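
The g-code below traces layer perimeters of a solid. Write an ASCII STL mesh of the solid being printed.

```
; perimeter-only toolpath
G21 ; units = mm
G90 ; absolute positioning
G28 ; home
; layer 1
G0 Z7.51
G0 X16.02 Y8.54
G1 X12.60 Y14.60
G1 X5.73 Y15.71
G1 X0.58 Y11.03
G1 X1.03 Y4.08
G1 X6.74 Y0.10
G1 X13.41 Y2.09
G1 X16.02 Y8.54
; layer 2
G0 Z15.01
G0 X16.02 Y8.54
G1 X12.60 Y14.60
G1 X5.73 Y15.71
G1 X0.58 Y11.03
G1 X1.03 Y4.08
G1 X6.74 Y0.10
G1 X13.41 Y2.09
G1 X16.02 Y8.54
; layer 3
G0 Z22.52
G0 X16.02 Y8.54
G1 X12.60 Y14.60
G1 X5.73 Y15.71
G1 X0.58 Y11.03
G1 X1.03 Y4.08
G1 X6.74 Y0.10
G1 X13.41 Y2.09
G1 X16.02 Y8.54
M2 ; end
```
solid part
  facet normal 0.0000 0.0000 -1.0000
    outer loop
      vertex 5.73 15.71 0.00
      vertex 12.60 14.60 0.00
      vertex 16.02 8.54 0.00
    endloop
  endfacet
  facet normal 0.0000 0.0000 -1.0000
    outer loop
      vertex 0.58 11.03 0.00
      vertex 5.73 15.71 0.00
      vertex 16.02 8.54 0.00
    endloop
  endfacet
  facet normal 0.0000 0.0000 -1.0000
    outer loop
      vertex 1.03 4.08 0.00
      vertex 0.58 11.03 0.00
      vertex 16.02 8.54 0.00
    endloop
  endfacet
  facet normal 0.0000 0.0000 -1.0000
    outer loop
      vertex 6.74 0.10 0.00
      vertex 1.03 4.08 0.00
      vertex 16.02 8.54 0.00
    endloop
  endfacet
  facet normal 0.0000 0.0000 -1.0000
    outer loop
      vertex 13.41 2.09 0.00
      vertex 6.74 0.10 0.00
      vertex 16.02 8.54 0.00
    endloop
  endfacet
  facet normal 0.0000 0.0000 1.0000
    outer loop
      vertex 16.02 8.54 22.52
      vertex 12.60 14.60 22.52
      vertex 5.73 15.71 22.52
    endloop
  endfacet
  facet normal 0.0000 0.0000 1.0000
    outer loop
      vertex 16.02 8.54 22.52
      vertex 5.73 15.71 22.52
      vertex 0.58 11.03 22.52
    endloop
  endfacet
  facet normal 0.0000 0.0000 1.0000
    outer loop
      vertex 16.02 8.54 22.52
      vertex 0.58 11.03 22.52
      vertex 1.03 4.08 22.52
    endloop
  endfacet
  facet normal 0.0000 0.0000 1.0000
    outer loop
      vertex 16.02 8.54 22.52
      vertex 1.03 4.08 22.52
      vertex 6.74 0.10 22.52
    endloop
  endfacet
  facet normal 0.0000 0.0000 1.0000
    outer loop
      vertex 16.02 8.54 22.52
      vertex 6.74 0.10 22.52
      vertex 13.41 2.09 22.52
    endloop
  endfacet
  facet normal 0.8709 0.4915 0.0000
    outer loop
      vertex 16.02 8.54 0.00
      vertex 12.60 14.60 0.00
      vertex 12.60 14.60 22.52
    endloop
  endfacet
  facet normal 0.8709 0.4915 0.0000
    outer loop
      vertex 16.02 8.54 0.00
      vertex 12.60 14.60 22.52
      vertex 16.02 8.54 22.52
    endloop
  endfacet
  facet normal 0.1595 0.9872 0.0000
    outer loop
      vertex 12.60 14.60 0.00
      vertex 5.73 15.71 0.00
      vertex 5.73 15.71 22.52
    endloop
  endfacet
  facet normal 0.1595 0.9872 0.0000
    outer loop
      vertex 12.60 14.60 0.00
      vertex 5.73 15.71 22.52
      vertex 12.60 14.60 22.52
    endloop
  endfacet
  facet normal -0.6725 0.7401 0.0000
    outer loop
      vertex 5.73 15.71 0.00
      vertex 0.58 11.03 0.00
      vertex 0.58 11.03 22.52
    endloop
  endfacet
  facet normal -0.6725 0.7401 0.0000
    outer loop
      vertex 5.73 15.71 0.00
      vertex 0.58 11.03 22.52
      vertex 5.73 15.71 22.52
    endloop
  endfacet
  facet normal -0.9979 -0.0646 0.0000
    outer loop
      vertex 0.58 11.03 0.00
      vertex 1.03 4.08 0.00
      vertex 1.03 4.08 22.52
    endloop
  endfacet
  facet normal -0.9979 -0.0646 0.0000
    outer loop
      vertex 0.58 11.03 0.00
      vertex 1.03 4.08 22.52
      vertex 0.58 11.03 22.52
    endloop
  endfacet
  facet normal -0.5718 -0.8204 0.0000
    outer loop
      vertex 1.03 4.08 0.00
      vertex 6.74 0.10 0.00
      vertex 6.74 0.10 22.52
    endloop
  endfacet
  facet normal -0.5718 -0.8204 0.0000
    outer loop
      vertex 1.03 4.08 0.00
      vertex 6.74 0.10 22.52
      vertex 1.03 4.08 22.52
    endloop
  endfacet
  facet normal 0.2859 -0.9583 0.0000
    outer loop
      vertex 6.74 0.10 0.00
      vertex 13.41 2.09 0.00
      vertex 13.41 2.09 22.52
    endloop
  endfacet
  facet normal 0.2859 -0.9583 0.0000
    outer loop
      vertex 6.74 0.10 0.00
      vertex 13.41 2.09 22.52
      vertex 6.74 0.10 22.52
    endloop
  endfacet
  facet normal 0.9270 -0.3751 0.0000
    outer loop
      vertex 13.41 2.09 0.00
      vertex 16.02 8.54 0.00
      vertex 16.02 8.54 22.52
    endloop
  endfacet
  facet normal 0.9270 -0.3751 0.0000
    outer loop
      vertex 13.41 2.09 0.00
      vertex 16.02 8.54 22.52
      vertex 13.41 2.09 22.52
    endloop
  endfacet
endsolid part

The G0 Z moves step by Δz≈7.51 mm. Every layer's G1 loop is the same polygon, so the solid is a straight extrusion of it from z=0 to z≈22.5. Closing with flat bottom and top caps and triangulating gives 24 facets — a regular 7-sided prism (a cylinder approximated with 7 flat sides), circumscribed radius ≈ 8.02 mm, height ≈ 22.5 mm.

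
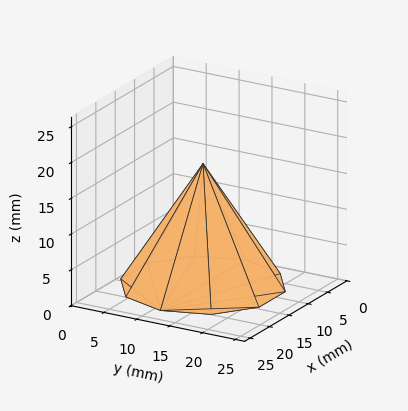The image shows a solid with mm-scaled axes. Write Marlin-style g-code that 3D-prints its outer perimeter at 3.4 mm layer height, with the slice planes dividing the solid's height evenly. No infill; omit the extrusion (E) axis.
Reading the render: the shape is a regular 10-sided pyramid, base circumscribed radius ≈ 11 mm, apex at z ≈ 17 mm (dimensions read to the nearest mm from the axis ticks). For the g-code, the solid's height is divided into equal slices at the stated Δz and each level perimeter traced with G1 moves after a G0 lift.

; perimeter-only toolpath
G21 ; units = mm
G90 ; absolute positioning
G28 ; home
; layer 1
G0 Z3.4
G0 X19.8 Y11.0
G1 X18.1 Y16.2
G1 X13.7 Y19.4
G1 X8.3 Y19.4
G1 X3.9 Y16.2
G1 X2.2 Y11.0
G1 X3.9 Y5.8
G1 X8.3 Y2.6
G1 X13.7 Y2.6
G1 X18.1 Y5.8
G1 X19.8 Y11.0
; layer 2
G0 Z6.8
G0 X17.6 Y11.0
G1 X16.3 Y14.9
G1 X13.0 Y17.3
G1 X9.0 Y17.3
G1 X5.7 Y14.9
G1 X4.4 Y11.0
G1 X5.7 Y7.1
G1 X9.0 Y4.7
G1 X13.0 Y4.7
G1 X16.3 Y7.1
G1 X17.6 Y11.0
; layer 3
G0 Z10.2
G0 X15.4 Y11.0
G1 X14.6 Y13.6
G1 X12.4 Y15.2
G1 X9.6 Y15.2
G1 X7.4 Y13.6
G1 X6.6 Y11.0
G1 X7.4 Y8.4
G1 X9.6 Y6.8
G1 X12.4 Y6.8
G1 X14.6 Y8.4
G1 X15.4 Y11.0
; layer 4
G0 Z13.6
G0 X13.2 Y11.0
G1 X12.8 Y12.3
G1 X11.7 Y13.1
G1 X10.3 Y13.1
G1 X9.2 Y12.3
G1 X8.8 Y11.0
G1 X9.2 Y9.7
G1 X10.3 Y8.9
G1 X11.7 Y8.9
G1 X12.8 Y9.7
G1 X13.2 Y11.0
M2 ; end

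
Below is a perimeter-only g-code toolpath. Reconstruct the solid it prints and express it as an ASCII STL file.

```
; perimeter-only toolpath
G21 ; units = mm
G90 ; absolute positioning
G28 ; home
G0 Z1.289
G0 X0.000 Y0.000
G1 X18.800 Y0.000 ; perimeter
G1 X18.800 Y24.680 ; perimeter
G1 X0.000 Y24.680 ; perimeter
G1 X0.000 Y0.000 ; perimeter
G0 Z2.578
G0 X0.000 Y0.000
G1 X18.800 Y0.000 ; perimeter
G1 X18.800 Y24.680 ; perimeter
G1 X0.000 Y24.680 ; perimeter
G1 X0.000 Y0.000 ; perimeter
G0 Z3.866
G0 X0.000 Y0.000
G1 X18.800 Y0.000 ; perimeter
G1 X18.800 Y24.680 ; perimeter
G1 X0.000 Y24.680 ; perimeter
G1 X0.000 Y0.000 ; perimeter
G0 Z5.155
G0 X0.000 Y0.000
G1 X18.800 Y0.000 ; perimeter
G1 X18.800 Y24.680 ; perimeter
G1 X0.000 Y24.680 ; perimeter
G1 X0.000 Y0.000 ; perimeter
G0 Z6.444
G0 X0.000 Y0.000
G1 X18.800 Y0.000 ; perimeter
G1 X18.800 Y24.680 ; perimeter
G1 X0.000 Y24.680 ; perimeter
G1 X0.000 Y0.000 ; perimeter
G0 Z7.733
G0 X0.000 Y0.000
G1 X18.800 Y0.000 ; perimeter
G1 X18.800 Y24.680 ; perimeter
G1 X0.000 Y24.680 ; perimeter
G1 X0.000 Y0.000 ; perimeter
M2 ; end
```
solid part
  facet normal 0.0000 0.0000 -1.0000
    outer loop
      vertex 18.800 24.680 0.000
      vertex 18.800 0.000 0.000
      vertex 0.000 0.000 0.000
    endloop
  endfacet
  facet normal 0.0000 0.0000 -1.0000
    outer loop
      vertex 0.000 24.680 0.000
      vertex 18.800 24.680 0.000
      vertex 0.000 0.000 0.000
    endloop
  endfacet
  facet normal 0.0000 0.0000 1.0000
    outer loop
      vertex 0.000 0.000 7.733
      vertex 18.800 0.000 7.733
      vertex 18.800 24.680 7.733
    endloop
  endfacet
  facet normal 0.0000 0.0000 1.0000
    outer loop
      vertex 0.000 0.000 7.733
      vertex 18.800 24.680 7.733
      vertex 0.000 24.680 7.733
    endloop
  endfacet
  facet normal 0.0000 -1.0000 0.0000
    outer loop
      vertex 0.000 0.000 0.000
      vertex 18.800 0.000 0.000
      vertex 18.800 0.000 7.733
    endloop
  endfacet
  facet normal 0.0000 -1.0000 0.0000
    outer loop
      vertex 0.000 0.000 0.000
      vertex 18.800 0.000 7.733
      vertex 0.000 0.000 7.733
    endloop
  endfacet
  facet normal 0.0000 1.0000 0.0000
    outer loop
      vertex 18.800 24.680 7.733
      vertex 18.800 24.680 0.000
      vertex 0.000 24.680 0.000
    endloop
  endfacet
  facet normal 0.0000 1.0000 0.0000
    outer loop
      vertex 0.000 24.680 7.733
      vertex 18.800 24.680 7.733
      vertex 0.000 24.680 0.000
    endloop
  endfacet
  facet normal -1.0000 0.0000 0.0000
    outer loop
      vertex 0.000 24.680 7.733
      vertex 0.000 24.680 0.000
      vertex 0.000 0.000 0.000
    endloop
  endfacet
  facet normal -1.0000 0.0000 0.0000
    outer loop
      vertex 0.000 0.000 7.733
      vertex 0.000 24.680 7.733
      vertex 0.000 0.000 0.000
    endloop
  endfacet
  facet normal 1.0000 0.0000 0.0000
    outer loop
      vertex 18.800 0.000 0.000
      vertex 18.800 24.680 0.000
      vertex 18.800 24.680 7.733
    endloop
  endfacet
  facet normal 1.0000 0.0000 0.0000
    outer loop
      vertex 18.800 0.000 0.000
      vertex 18.800 24.680 7.733
      vertex 18.800 0.000 7.733
    endloop
  endfacet
endsolid part

The G0 Z moves step by Δz≈1.289 mm. Every layer's G1 loop is the same polygon, so the solid is a straight extrusion of it from z=0 to z≈7.73. Closing with flat bottom and top caps and triangulating gives 12 facets — a rectangular box, roughly 18.8 × 24.7 mm footprint and 7.73 mm tall.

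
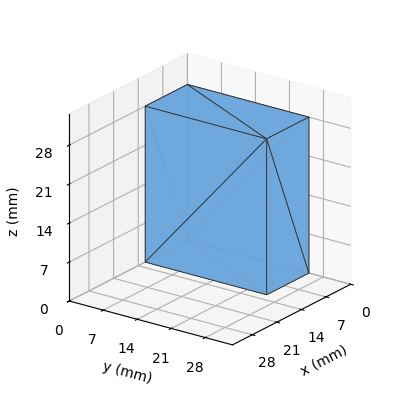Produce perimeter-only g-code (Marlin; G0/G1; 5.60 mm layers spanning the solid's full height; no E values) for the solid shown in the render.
Reading the render: the shape is a rectangular box, roughly 12 × 25 mm footprint and 28 mm tall (dimensions read to the nearest mm from the axis ticks). For the g-code, the solid's height is divided into equal slices at the stated Δz and each level perimeter traced with G1 moves after a G0 lift.

; perimeter-only toolpath
G21 ; units = mm
G90 ; absolute positioning
G28 ; home
; layer 1
G0 Z5.60
G0 X0.00 Y0.00
G1 X12.00 Y0.00
G1 X12.00 Y25.00
G1 X0.00 Y25.00
G1 X0.00 Y0.00
; layer 2
G0 Z11.20
G0 X0.00 Y0.00
G1 X12.00 Y0.00
G1 X12.00 Y25.00
G1 X0.00 Y25.00
G1 X0.00 Y0.00
; layer 3
G0 Z16.80
G0 X0.00 Y0.00
G1 X12.00 Y0.00
G1 X12.00 Y25.00
G1 X0.00 Y25.00
G1 X0.00 Y0.00
; layer 4
G0 Z22.40
G0 X0.00 Y0.00
G1 X12.00 Y0.00
G1 X12.00 Y25.00
G1 X0.00 Y25.00
G1 X0.00 Y0.00
; layer 5
G0 Z28.00
G0 X0.00 Y0.00
G1 X12.00 Y0.00
G1 X12.00 Y25.00
G1 X0.00 Y25.00
G1 X0.00 Y0.00
M2 ; end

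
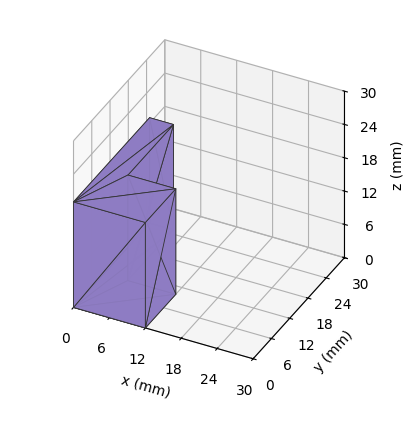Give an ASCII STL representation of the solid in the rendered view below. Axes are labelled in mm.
Reading the render: the shape is an L-shaped prism: outer 12 × 25 mm, arm thicknesses ≈ 10 mm (horizontal) and 4 mm (vertical), extruded 19 mm in z (dimensions read to the nearest mm from the axis ticks). For the STL, each face is triangulated and given an outward normal.

solid part
  facet normal 0.0000 0.0000 -1.0000
    outer loop
      vertex 12.000 10.000 0.000
      vertex 12.000 0.000 0.000
      vertex 0.000 0.000 0.000
    endloop
  endfacet
  facet normal 0.0000 0.0000 -1.0000
    outer loop
      vertex 4.000 10.000 0.000
      vertex 12.000 10.000 0.000
      vertex 0.000 0.000 0.000
    endloop
  endfacet
  facet normal 0.0000 0.0000 -1.0000
    outer loop
      vertex 4.000 25.000 0.000
      vertex 4.000 10.000 0.000
      vertex 0.000 0.000 0.000
    endloop
  endfacet
  facet normal 0.0000 0.0000 -1.0000
    outer loop
      vertex 0.000 25.000 0.000
      vertex 4.000 25.000 0.000
      vertex 0.000 0.000 0.000
    endloop
  endfacet
  facet normal 0.0000 0.0000 1.0000
    outer loop
      vertex 0.000 0.000 19.000
      vertex 12.000 0.000 19.000
      vertex 12.000 10.000 19.000
    endloop
  endfacet
  facet normal 0.0000 0.0000 1.0000
    outer loop
      vertex 0.000 0.000 19.000
      vertex 12.000 10.000 19.000
      vertex 4.000 10.000 19.000
    endloop
  endfacet
  facet normal 0.0000 0.0000 1.0000
    outer loop
      vertex 0.000 0.000 19.000
      vertex 4.000 10.000 19.000
      vertex 4.000 25.000 19.000
    endloop
  endfacet
  facet normal 0.0000 0.0000 1.0000
    outer loop
      vertex 0.000 0.000 19.000
      vertex 4.000 25.000 19.000
      vertex 0.000 25.000 19.000
    endloop
  endfacet
  facet normal 0.0000 -1.0000 0.0000
    outer loop
      vertex 0.000 0.000 0.000
      vertex 12.000 0.000 0.000
      vertex 12.000 0.000 19.000
    endloop
  endfacet
  facet normal 0.0000 -1.0000 0.0000
    outer loop
      vertex 0.000 0.000 0.000
      vertex 12.000 0.000 19.000
      vertex 0.000 0.000 19.000
    endloop
  endfacet
  facet normal 1.0000 0.0000 0.0000
    outer loop
      vertex 12.000 0.000 0.000
      vertex 12.000 10.000 0.000
      vertex 12.000 10.000 19.000
    endloop
  endfacet
  facet normal 1.0000 0.0000 0.0000
    outer loop
      vertex 12.000 0.000 0.000
      vertex 12.000 10.000 19.000
      vertex 12.000 0.000 19.000
    endloop
  endfacet
  facet normal 0.0000 1.0000 0.0000
    outer loop
      vertex 12.000 10.000 0.000
      vertex 4.000 10.000 0.000
      vertex 4.000 10.000 19.000
    endloop
  endfacet
  facet normal 0.0000 1.0000 0.0000
    outer loop
      vertex 12.000 10.000 0.000
      vertex 4.000 10.000 19.000
      vertex 12.000 10.000 19.000
    endloop
  endfacet
  facet normal 1.0000 0.0000 0.0000
    outer loop
      vertex 4.000 10.000 0.000
      vertex 4.000 25.000 0.000
      vertex 4.000 25.000 19.000
    endloop
  endfacet
  facet normal 1.0000 0.0000 0.0000
    outer loop
      vertex 4.000 10.000 0.000
      vertex 4.000 25.000 19.000
      vertex 4.000 10.000 19.000
    endloop
  endfacet
  facet normal 0.0000 1.0000 0.0000
    outer loop
      vertex 4.000 25.000 0.000
      vertex 0.000 25.000 0.000
      vertex 0.000 25.000 19.000
    endloop
  endfacet
  facet normal 0.0000 1.0000 0.0000
    outer loop
      vertex 4.000 25.000 0.000
      vertex 0.000 25.000 19.000
      vertex 4.000 25.000 19.000
    endloop
  endfacet
  facet normal -1.0000 0.0000 0.0000
    outer loop
      vertex 0.000 25.000 0.000
      vertex 0.000 0.000 0.000
      vertex 0.000 0.000 19.000
    endloop
  endfacet
  facet normal -1.0000 0.0000 0.0000
    outer loop
      vertex 0.000 25.000 0.000
      vertex 0.000 0.000 19.000
      vertex 0.000 25.000 19.000
    endloop
  endfacet
endsolid part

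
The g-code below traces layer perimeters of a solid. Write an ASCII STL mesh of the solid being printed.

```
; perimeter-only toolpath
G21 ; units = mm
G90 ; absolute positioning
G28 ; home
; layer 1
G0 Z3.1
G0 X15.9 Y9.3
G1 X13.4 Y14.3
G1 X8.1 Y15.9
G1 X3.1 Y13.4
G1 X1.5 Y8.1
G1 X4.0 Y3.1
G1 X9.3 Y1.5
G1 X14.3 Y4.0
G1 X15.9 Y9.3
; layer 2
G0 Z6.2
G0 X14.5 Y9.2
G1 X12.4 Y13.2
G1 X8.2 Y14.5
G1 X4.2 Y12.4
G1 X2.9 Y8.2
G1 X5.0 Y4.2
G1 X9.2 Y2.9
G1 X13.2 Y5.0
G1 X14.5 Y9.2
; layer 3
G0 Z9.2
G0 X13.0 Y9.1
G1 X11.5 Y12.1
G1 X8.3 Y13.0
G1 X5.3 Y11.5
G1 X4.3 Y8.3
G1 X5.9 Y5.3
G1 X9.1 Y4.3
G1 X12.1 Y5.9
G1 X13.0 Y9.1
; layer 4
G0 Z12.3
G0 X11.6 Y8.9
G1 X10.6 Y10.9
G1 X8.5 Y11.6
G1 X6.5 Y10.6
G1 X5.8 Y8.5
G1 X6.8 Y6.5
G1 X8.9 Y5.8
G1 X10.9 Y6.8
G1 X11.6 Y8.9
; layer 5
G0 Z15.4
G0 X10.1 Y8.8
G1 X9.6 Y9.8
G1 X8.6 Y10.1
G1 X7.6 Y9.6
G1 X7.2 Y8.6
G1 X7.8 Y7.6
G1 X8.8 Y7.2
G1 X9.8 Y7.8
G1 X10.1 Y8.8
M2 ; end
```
solid part
  facet normal 0.0000 0.0000 -1.0000
    outer loop
      vertex 8.0 17.4 0.0
      vertex 14.3 15.4 0.0
      vertex 17.4 9.4 0.0
    endloop
  endfacet
  facet normal 0.0000 0.0000 -1.0000
    outer loop
      vertex 2.0 14.3 0.0
      vertex 8.0 17.4 0.0
      vertex 17.4 9.4 0.0
    endloop
  endfacet
  facet normal 0.0000 0.0000 -1.0000
    outer loop
      vertex 0.0 8.0 0.0
      vertex 2.0 14.3 0.0
      vertex 17.4 9.4 0.0
    endloop
  endfacet
  facet normal 0.0000 0.0000 -1.0000
    outer loop
      vertex 3.1 2.0 0.0
      vertex 0.0 8.0 0.0
      vertex 17.4 9.4 0.0
    endloop
  endfacet
  facet normal 0.0000 0.0000 -1.0000
    outer loop
      vertex 9.4 0.0 0.0
      vertex 3.1 2.0 0.0
      vertex 17.4 9.4 0.0
    endloop
  endfacet
  facet normal 0.0000 0.0000 -1.0000
    outer loop
      vertex 15.4 3.1 0.0
      vertex 9.4 0.0 0.0
      vertex 17.4 9.4 0.0
    endloop
  endfacet
  facet normal 0.8146 0.4209 0.3990
    outer loop
      vertex 17.4 9.4 0.0
      vertex 14.3 15.4 0.0
      vertex 8.7 8.7 18.5
    endloop
  endfacet
  facet normal 0.2773 0.8734 0.4003
    outer loop
      vertex 14.3 15.4 0.0
      vertex 8.0 17.4 0.0
      vertex 8.7 8.7 18.5
    endloop
  endfacet
  facet normal -0.4209 0.8146 0.3990
    outer loop
      vertex 8.0 17.4 0.0
      vertex 2.0 14.3 0.0
      vertex 8.7 8.7 18.5
    endloop
  endfacet
  facet normal -0.8734 0.2773 0.4003
    outer loop
      vertex 2.0 14.3 0.0
      vertex 0.0 8.0 0.0
      vertex 8.7 8.7 18.5
    endloop
  endfacet
  facet normal -0.8146 -0.4209 0.3990
    outer loop
      vertex 0.0 8.0 0.0
      vertex 3.1 2.0 0.0
      vertex 8.7 8.7 18.5
    endloop
  endfacet
  facet normal -0.2773 -0.8734 0.4003
    outer loop
      vertex 3.1 2.0 0.0
      vertex 9.4 0.0 0.0
      vertex 8.7 8.7 18.5
    endloop
  endfacet
  facet normal 0.4209 -0.8146 0.3990
    outer loop
      vertex 9.4 0.0 0.0
      vertex 15.4 3.1 0.0
      vertex 8.7 8.7 18.5
    endloop
  endfacet
  facet normal 0.8734 -0.2773 0.4003
    outer loop
      vertex 15.4 3.1 0.0
      vertex 17.4 9.4 0.0
      vertex 8.7 8.7 18.5
    endloop
  endfacet
endsolid part

The G0 Z moves step by Δz≈3.1 mm. The G1 loops shrink linearly with z, so the solid tapers from its base footprint up to z≈18.5. Closing with a flat bottom cap and the tapered top and triangulating gives 14 facets — a regular 8-sided pyramid, base circumscribed radius ≈ 8.7 mm, apex at z ≈ 18.5 mm.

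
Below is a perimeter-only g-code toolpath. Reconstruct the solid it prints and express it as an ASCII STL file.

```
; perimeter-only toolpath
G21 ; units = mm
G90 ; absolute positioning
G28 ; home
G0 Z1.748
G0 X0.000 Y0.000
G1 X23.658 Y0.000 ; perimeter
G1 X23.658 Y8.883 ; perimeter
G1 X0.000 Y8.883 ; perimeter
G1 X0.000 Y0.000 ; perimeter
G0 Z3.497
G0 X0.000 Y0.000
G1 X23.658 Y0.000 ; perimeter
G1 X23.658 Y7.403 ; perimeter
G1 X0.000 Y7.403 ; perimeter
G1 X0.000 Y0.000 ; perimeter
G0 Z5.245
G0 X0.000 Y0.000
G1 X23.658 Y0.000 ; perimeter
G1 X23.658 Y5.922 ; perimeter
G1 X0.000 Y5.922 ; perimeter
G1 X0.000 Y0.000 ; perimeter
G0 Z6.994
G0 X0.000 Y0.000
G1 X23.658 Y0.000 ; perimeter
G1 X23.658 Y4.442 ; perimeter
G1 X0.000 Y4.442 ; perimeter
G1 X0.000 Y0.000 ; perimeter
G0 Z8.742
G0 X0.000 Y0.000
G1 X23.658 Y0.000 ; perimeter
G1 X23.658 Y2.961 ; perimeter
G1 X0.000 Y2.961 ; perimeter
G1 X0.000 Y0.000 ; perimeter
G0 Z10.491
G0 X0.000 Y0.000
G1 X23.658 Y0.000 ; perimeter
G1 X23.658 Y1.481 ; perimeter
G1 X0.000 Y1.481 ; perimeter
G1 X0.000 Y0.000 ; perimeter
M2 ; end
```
solid part
  facet normal 0.0000 0.0000 -1.0000
    outer loop
      vertex 23.658 10.364 0.000
      vertex 23.658 0.000 0.000
      vertex 0.000 0.000 0.000
    endloop
  endfacet
  facet normal 0.0000 0.0000 -1.0000
    outer loop
      vertex 0.000 10.364 0.000
      vertex 23.658 10.364 0.000
      vertex 0.000 0.000 0.000
    endloop
  endfacet
  facet normal 0.0000 -1.0000 0.0000
    outer loop
      vertex 0.000 0.000 0.000
      vertex 23.658 0.000 0.000
      vertex 23.658 0.000 12.239
    endloop
  endfacet
  facet normal 0.0000 -1.0000 0.0000
    outer loop
      vertex 0.000 0.000 0.000
      vertex 23.658 0.000 12.239
      vertex 0.000 0.000 12.239
    endloop
  endfacet
  facet normal 0.0000 0.7631 0.6462
    outer loop
      vertex 0.000 0.000 12.239
      vertex 23.658 0.000 12.239
      vertex 23.658 10.364 0.000
    endloop
  endfacet
  facet normal 0.0000 0.7631 0.6462
    outer loop
      vertex 0.000 0.000 12.239
      vertex 23.658 10.364 0.000
      vertex 0.000 10.364 0.000
    endloop
  endfacet
  facet normal -1.0000 0.0000 0.0000
    outer loop
      vertex 0.000 0.000 12.239
      vertex 0.000 10.364 0.000
      vertex 0.000 0.000 0.000
    endloop
  endfacet
  facet normal 1.0000 0.0000 0.0000
    outer loop
      vertex 23.658 0.000 0.000
      vertex 23.658 10.364 0.000
      vertex 23.658 0.000 12.239
    endloop
  endfacet
endsolid part

The G0 Z moves step by Δz≈1.748 mm. The G1 loops shrink linearly with z, so the solid tapers from its base footprint up to z≈12.2. Closing with a flat bottom cap and the tapered top and triangulating gives 8 facets — a wedge (ramp): 23.7 × 10.4 mm base, rising to 12.2 mm along the y=0 edge and sloping linearly to z=0 at y=10.4.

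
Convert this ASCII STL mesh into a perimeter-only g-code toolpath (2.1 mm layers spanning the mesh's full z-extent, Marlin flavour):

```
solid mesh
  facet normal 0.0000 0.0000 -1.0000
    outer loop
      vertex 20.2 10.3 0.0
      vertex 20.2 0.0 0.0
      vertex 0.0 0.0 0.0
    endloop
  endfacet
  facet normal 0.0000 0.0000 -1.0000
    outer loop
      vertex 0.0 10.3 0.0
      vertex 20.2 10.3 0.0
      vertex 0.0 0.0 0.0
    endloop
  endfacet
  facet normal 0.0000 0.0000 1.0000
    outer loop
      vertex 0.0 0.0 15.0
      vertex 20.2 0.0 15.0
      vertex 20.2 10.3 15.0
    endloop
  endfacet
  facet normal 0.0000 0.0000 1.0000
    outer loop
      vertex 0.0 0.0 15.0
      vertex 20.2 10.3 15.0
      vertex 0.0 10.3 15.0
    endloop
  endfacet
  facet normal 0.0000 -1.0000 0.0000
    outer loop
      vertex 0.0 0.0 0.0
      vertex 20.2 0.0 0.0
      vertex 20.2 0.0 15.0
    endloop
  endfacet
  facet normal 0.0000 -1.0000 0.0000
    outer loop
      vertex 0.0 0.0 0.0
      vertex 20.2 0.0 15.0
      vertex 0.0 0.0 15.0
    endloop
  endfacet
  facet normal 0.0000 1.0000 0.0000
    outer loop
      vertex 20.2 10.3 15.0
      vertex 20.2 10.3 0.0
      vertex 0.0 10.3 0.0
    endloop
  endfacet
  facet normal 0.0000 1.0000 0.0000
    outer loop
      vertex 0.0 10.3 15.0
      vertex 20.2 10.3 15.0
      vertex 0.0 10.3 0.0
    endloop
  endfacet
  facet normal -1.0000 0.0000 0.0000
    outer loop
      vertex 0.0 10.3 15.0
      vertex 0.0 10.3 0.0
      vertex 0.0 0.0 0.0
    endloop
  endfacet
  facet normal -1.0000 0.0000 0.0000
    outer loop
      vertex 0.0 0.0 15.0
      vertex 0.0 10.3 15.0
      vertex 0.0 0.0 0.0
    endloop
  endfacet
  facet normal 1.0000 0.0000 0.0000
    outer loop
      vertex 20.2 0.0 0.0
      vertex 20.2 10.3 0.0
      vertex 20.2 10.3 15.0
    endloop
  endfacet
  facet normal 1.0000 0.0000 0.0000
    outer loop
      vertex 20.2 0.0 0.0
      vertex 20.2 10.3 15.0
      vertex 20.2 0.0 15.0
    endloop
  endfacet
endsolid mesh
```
; perimeter-only toolpath
G21 ; units = mm
G90 ; absolute positioning
G28 ; home
; layer 1
G0 Z2.1
G0 X0.0 Y0.0
G1 X20.2 Y0.0
G1 X20.2 Y10.3
G1 X0.0 Y10.3
G1 X0.0 Y0.0
; layer 2
G0 Z4.3
G0 X0.0 Y0.0
G1 X20.2 Y0.0
G1 X20.2 Y10.3
G1 X0.0 Y10.3
G1 X0.0 Y0.0
; layer 3
G0 Z6.4
G0 X0.0 Y0.0
G1 X20.2 Y0.0
G1 X20.2 Y10.3
G1 X0.0 Y10.3
G1 X0.0 Y0.0
; layer 4
G0 Z8.6
G0 X0.0 Y0.0
G1 X20.2 Y0.0
G1 X20.2 Y10.3
G1 X0.0 Y10.3
G1 X0.0 Y0.0
; layer 5
G0 Z10.7
G0 X0.0 Y0.0
G1 X20.2 Y0.0
G1 X20.2 Y10.3
G1 X0.0 Y10.3
G1 X0.0 Y0.0
; layer 6
G0 Z12.9
G0 X0.0 Y0.0
G1 X20.2 Y0.0
G1 X20.2 Y10.3
G1 X0.0 Y10.3
G1 X0.0 Y0.0
; layer 7
G0 Z15.0
G0 X0.0 Y0.0
G1 X20.2 Y0.0
G1 X20.2 Y10.3
G1 X0.0 Y10.3
G1 X0.0 Y0.0
M2 ; end

The solid is a rectangular box, roughly 20.2 × 10.3 mm footprint and 15 mm tall. Slicing at Δz = 2.1 mm — 7 equal slices spanning the solid's height, so layer i sits at z = i·h/7 — gives 7 non-empty perimeters. Each is a 4-segment closed polygon; G0 lifts to the layer z and rapids to the start vertex, then G1 traces the edges.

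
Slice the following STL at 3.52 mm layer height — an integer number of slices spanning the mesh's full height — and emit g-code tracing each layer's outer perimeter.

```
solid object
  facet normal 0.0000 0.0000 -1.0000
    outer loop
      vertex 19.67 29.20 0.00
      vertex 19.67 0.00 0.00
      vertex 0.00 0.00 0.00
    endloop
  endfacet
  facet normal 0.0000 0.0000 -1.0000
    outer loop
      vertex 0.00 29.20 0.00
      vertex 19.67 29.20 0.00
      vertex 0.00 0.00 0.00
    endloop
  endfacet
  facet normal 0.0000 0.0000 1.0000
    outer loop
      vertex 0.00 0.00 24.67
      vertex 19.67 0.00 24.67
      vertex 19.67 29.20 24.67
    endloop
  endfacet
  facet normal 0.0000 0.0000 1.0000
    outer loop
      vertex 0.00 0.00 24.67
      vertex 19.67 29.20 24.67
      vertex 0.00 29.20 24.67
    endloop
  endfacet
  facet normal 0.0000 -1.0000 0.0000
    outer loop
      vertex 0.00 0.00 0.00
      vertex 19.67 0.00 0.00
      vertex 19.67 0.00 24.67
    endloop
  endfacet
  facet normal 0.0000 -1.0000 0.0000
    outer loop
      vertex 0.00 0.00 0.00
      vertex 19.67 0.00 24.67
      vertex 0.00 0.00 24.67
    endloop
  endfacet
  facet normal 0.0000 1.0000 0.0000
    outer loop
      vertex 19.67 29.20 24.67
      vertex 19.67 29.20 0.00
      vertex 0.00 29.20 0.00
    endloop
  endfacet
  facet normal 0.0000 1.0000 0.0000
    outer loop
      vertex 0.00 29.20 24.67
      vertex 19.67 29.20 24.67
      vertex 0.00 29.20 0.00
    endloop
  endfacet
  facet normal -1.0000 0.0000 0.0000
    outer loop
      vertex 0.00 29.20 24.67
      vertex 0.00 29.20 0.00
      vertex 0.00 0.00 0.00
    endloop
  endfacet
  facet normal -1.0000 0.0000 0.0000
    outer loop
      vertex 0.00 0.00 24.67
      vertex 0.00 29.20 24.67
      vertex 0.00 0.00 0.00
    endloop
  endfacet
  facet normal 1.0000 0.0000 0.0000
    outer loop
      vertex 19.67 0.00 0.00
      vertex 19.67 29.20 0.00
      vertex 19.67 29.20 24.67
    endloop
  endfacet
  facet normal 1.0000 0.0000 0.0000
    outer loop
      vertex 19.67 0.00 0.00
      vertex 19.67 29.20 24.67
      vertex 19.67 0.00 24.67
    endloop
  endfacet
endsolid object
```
; perimeter-only toolpath
G21 ; units = mm
G90 ; absolute positioning
G28 ; home
; layer 1
G0 Z3.52
G0 X0.00 Y0.00
G1 X19.67 Y0.00
G1 X19.67 Y29.20
G1 X0.00 Y29.20
G1 X0.00 Y0.00
; layer 2
G0 Z7.05
G0 X0.00 Y0.00
G1 X19.67 Y0.00
G1 X19.67 Y29.20
G1 X0.00 Y29.20
G1 X0.00 Y0.00
; layer 3
G0 Z10.57
G0 X0.00 Y0.00
G1 X19.67 Y0.00
G1 X19.67 Y29.20
G1 X0.00 Y29.20
G1 X0.00 Y0.00
; layer 4
G0 Z14.10
G0 X0.00 Y0.00
G1 X19.67 Y0.00
G1 X19.67 Y29.20
G1 X0.00 Y29.20
G1 X0.00 Y0.00
; layer 5
G0 Z17.62
G0 X0.00 Y0.00
G1 X19.67 Y0.00
G1 X19.67 Y29.20
G1 X0.00 Y29.20
G1 X0.00 Y0.00
; layer 6
G0 Z21.15
G0 X0.00 Y0.00
G1 X19.67 Y0.00
G1 X19.67 Y29.20
G1 X0.00 Y29.20
G1 X0.00 Y0.00
; layer 7
G0 Z24.67
G0 X0.00 Y0.00
G1 X19.67 Y0.00
G1 X19.67 Y29.20
G1 X0.00 Y29.20
G1 X0.00 Y0.00
M2 ; end

The solid is a rectangular box, roughly 19.7 × 29.2 mm footprint and 24.7 mm tall. Slicing at Δz = 3.52 mm — 7 equal slices spanning the solid's height, so layer i sits at z = i·h/7 — gives 7 non-empty perimeters. Each is a 4-segment closed polygon; G0 lifts to the layer z and rapids to the start vertex, then G1 traces the edges.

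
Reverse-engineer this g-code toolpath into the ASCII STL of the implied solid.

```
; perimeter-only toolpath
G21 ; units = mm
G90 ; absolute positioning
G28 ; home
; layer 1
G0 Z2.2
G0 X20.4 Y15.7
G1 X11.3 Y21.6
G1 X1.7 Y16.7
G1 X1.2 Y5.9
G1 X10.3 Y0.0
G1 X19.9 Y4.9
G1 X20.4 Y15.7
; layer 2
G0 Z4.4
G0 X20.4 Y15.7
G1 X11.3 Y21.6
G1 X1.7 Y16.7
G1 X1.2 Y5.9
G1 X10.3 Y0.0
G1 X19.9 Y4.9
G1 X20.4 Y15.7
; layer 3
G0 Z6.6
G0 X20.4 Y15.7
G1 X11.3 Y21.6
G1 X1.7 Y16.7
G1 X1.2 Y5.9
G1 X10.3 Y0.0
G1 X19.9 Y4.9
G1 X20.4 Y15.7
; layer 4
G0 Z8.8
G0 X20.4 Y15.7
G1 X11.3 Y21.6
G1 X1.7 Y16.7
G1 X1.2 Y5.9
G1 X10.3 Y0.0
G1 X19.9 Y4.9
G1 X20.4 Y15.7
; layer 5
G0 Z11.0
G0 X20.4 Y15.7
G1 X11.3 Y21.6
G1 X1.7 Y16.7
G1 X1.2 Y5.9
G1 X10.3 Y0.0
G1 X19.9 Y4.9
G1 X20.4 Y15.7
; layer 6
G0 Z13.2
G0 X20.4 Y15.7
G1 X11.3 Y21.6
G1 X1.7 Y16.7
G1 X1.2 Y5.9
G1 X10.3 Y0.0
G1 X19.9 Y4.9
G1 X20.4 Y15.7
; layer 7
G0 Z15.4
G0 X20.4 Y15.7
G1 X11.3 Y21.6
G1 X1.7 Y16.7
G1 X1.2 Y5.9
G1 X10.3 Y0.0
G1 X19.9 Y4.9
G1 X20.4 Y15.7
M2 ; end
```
solid part
  facet normal 0.0000 0.0000 -1.0000
    outer loop
      vertex 1.7 16.7 0.0
      vertex 11.3 21.6 0.0
      vertex 20.4 15.7 0.0
    endloop
  endfacet
  facet normal 0.0000 0.0000 -1.0000
    outer loop
      vertex 1.2 5.9 0.0
      vertex 1.7 16.7 0.0
      vertex 20.4 15.7 0.0
    endloop
  endfacet
  facet normal 0.0000 0.0000 -1.0000
    outer loop
      vertex 10.3 0.0 0.0
      vertex 1.2 5.9 0.0
      vertex 20.4 15.7 0.0
    endloop
  endfacet
  facet normal 0.0000 0.0000 -1.0000
    outer loop
      vertex 19.9 4.9 0.0
      vertex 10.3 0.0 0.0
      vertex 20.4 15.7 0.0
    endloop
  endfacet
  facet normal 0.0000 0.0000 1.0000
    outer loop
      vertex 20.4 15.7 15.4
      vertex 11.3 21.6 15.4
      vertex 1.7 16.7 15.4
    endloop
  endfacet
  facet normal 0.0000 0.0000 1.0000
    outer loop
      vertex 20.4 15.7 15.4
      vertex 1.7 16.7 15.4
      vertex 1.2 5.9 15.4
    endloop
  endfacet
  facet normal 0.0000 0.0000 1.0000
    outer loop
      vertex 20.4 15.7 15.4
      vertex 1.2 5.9 15.4
      vertex 10.3 0.0 15.4
    endloop
  endfacet
  facet normal 0.0000 0.0000 1.0000
    outer loop
      vertex 20.4 15.7 15.4
      vertex 10.3 0.0 15.4
      vertex 19.9 4.9 15.4
    endloop
  endfacet
  facet normal 0.5440 0.8391 0.0000
    outer loop
      vertex 20.4 15.7 0.0
      vertex 11.3 21.6 0.0
      vertex 11.3 21.6 15.4
    endloop
  endfacet
  facet normal 0.5440 0.8391 0.0000
    outer loop
      vertex 20.4 15.7 0.0
      vertex 11.3 21.6 15.4
      vertex 20.4 15.7 15.4
    endloop
  endfacet
  facet normal -0.4546 0.8907 0.0000
    outer loop
      vertex 11.3 21.6 0.0
      vertex 1.7 16.7 0.0
      vertex 1.7 16.7 15.4
    endloop
  endfacet
  facet normal -0.4546 0.8907 0.0000
    outer loop
      vertex 11.3 21.6 0.0
      vertex 1.7 16.7 15.4
      vertex 11.3 21.6 15.4
    endloop
  endfacet
  facet normal -0.9989 0.0462 0.0000
    outer loop
      vertex 1.7 16.7 0.0
      vertex 1.2 5.9 0.0
      vertex 1.2 5.9 15.4
    endloop
  endfacet
  facet normal -0.9989 0.0462 0.0000
    outer loop
      vertex 1.7 16.7 0.0
      vertex 1.2 5.9 15.4
      vertex 1.7 16.7 15.4
    endloop
  endfacet
  facet normal -0.5440 -0.8391 0.0000
    outer loop
      vertex 1.2 5.9 0.0
      vertex 10.3 0.0 0.0
      vertex 10.3 0.0 15.4
    endloop
  endfacet
  facet normal -0.5440 -0.8391 0.0000
    outer loop
      vertex 1.2 5.9 0.0
      vertex 10.3 0.0 15.4
      vertex 1.2 5.9 15.4
    endloop
  endfacet
  facet normal 0.4546 -0.8907 0.0000
    outer loop
      vertex 10.3 0.0 0.0
      vertex 19.9 4.9 0.0
      vertex 19.9 4.9 15.4
    endloop
  endfacet
  facet normal 0.4546 -0.8907 0.0000
    outer loop
      vertex 10.3 0.0 0.0
      vertex 19.9 4.9 15.4
      vertex 10.3 0.0 15.4
    endloop
  endfacet
  facet normal 0.9989 -0.0462 0.0000
    outer loop
      vertex 19.9 4.9 0.0
      vertex 20.4 15.7 0.0
      vertex 20.4 15.7 15.4
    endloop
  endfacet
  facet normal 0.9989 -0.0462 0.0000
    outer loop
      vertex 19.9 4.9 0.0
      vertex 20.4 15.7 15.4
      vertex 19.9 4.9 15.4
    endloop
  endfacet
endsolid part

The G0 Z moves step by Δz≈2.2 mm. Every layer's G1 loop is the same polygon, so the solid is a straight extrusion of it from z=0 to z≈15.4. Closing with flat bottom and top caps and triangulating gives 20 facets — a regular 6-sided prism (a cylinder approximated with 6 flat sides), circumscribed radius ≈ 10.8 mm, height ≈ 15.4 mm.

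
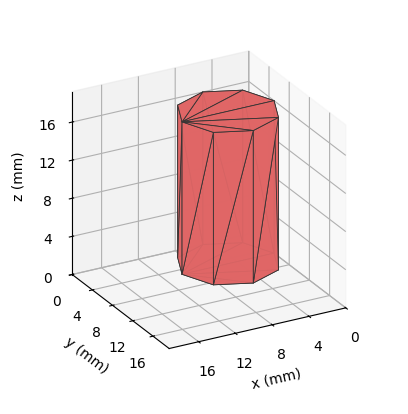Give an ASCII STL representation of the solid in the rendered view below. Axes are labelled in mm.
Reading the render: the shape is a regular 8-sided prism (a cylinder approximated with 8 flat sides), circumscribed radius ≈ 5 mm, height ≈ 16 mm (dimensions read to the nearest mm from the axis ticks). For the STL, each face is triangulated and given an outward normal.

solid part
  facet normal 0.0000 0.0000 -1.0000
    outer loop
      vertex 5.000 10.000 0.000
      vertex 8.536 8.536 0.000
      vertex 10.000 5.000 0.000
    endloop
  endfacet
  facet normal 0.0000 0.0000 -1.0000
    outer loop
      vertex 1.464 8.536 0.000
      vertex 5.000 10.000 0.000
      vertex 10.000 5.000 0.000
    endloop
  endfacet
  facet normal 0.0000 0.0000 -1.0000
    outer loop
      vertex 0.000 5.000 0.000
      vertex 1.464 8.536 0.000
      vertex 10.000 5.000 0.000
    endloop
  endfacet
  facet normal 0.0000 0.0000 -1.0000
    outer loop
      vertex 1.464 1.464 0.000
      vertex 0.000 5.000 0.000
      vertex 10.000 5.000 0.000
    endloop
  endfacet
  facet normal 0.0000 0.0000 -1.0000
    outer loop
      vertex 5.000 0.000 0.000
      vertex 1.464 1.464 0.000
      vertex 10.000 5.000 0.000
    endloop
  endfacet
  facet normal 0.0000 0.0000 -1.0000
    outer loop
      vertex 8.536 1.464 0.000
      vertex 5.000 0.000 0.000
      vertex 10.000 5.000 0.000
    endloop
  endfacet
  facet normal 0.0000 0.0000 1.0000
    outer loop
      vertex 10.000 5.000 16.000
      vertex 8.536 8.536 16.000
      vertex 5.000 10.000 16.000
    endloop
  endfacet
  facet normal 0.0000 0.0000 1.0000
    outer loop
      vertex 10.000 5.000 16.000
      vertex 5.000 10.000 16.000
      vertex 1.464 8.536 16.000
    endloop
  endfacet
  facet normal 0.0000 0.0000 1.0000
    outer loop
      vertex 10.000 5.000 16.000
      vertex 1.464 8.536 16.000
      vertex 0.000 5.000 16.000
    endloop
  endfacet
  facet normal 0.0000 0.0000 1.0000
    outer loop
      vertex 10.000 5.000 16.000
      vertex 0.000 5.000 16.000
      vertex 1.464 1.464 16.000
    endloop
  endfacet
  facet normal 0.0000 0.0000 1.0000
    outer loop
      vertex 10.000 5.000 16.000
      vertex 1.464 1.464 16.000
      vertex 5.000 0.000 16.000
    endloop
  endfacet
  facet normal 0.0000 0.0000 1.0000
    outer loop
      vertex 10.000 5.000 16.000
      vertex 5.000 0.000 16.000
      vertex 8.536 1.464 16.000
    endloop
  endfacet
  facet normal 0.9239 0.3825 0.0000
    outer loop
      vertex 10.000 5.000 0.000
      vertex 8.536 8.536 0.000
      vertex 8.536 8.536 16.000
    endloop
  endfacet
  facet normal 0.9239 0.3825 0.0000
    outer loop
      vertex 10.000 5.000 0.000
      vertex 8.536 8.536 16.000
      vertex 10.000 5.000 16.000
    endloop
  endfacet
  facet normal 0.3825 0.9239 0.0000
    outer loop
      vertex 8.536 8.536 0.000
      vertex 5.000 10.000 0.000
      vertex 5.000 10.000 16.000
    endloop
  endfacet
  facet normal 0.3825 0.9239 0.0000
    outer loop
      vertex 8.536 8.536 0.000
      vertex 5.000 10.000 16.000
      vertex 8.536 8.536 16.000
    endloop
  endfacet
  facet normal -0.3825 0.9239 0.0000
    outer loop
      vertex 5.000 10.000 0.000
      vertex 1.464 8.536 0.000
      vertex 1.464 8.536 16.000
    endloop
  endfacet
  facet normal -0.3825 0.9239 0.0000
    outer loop
      vertex 5.000 10.000 0.000
      vertex 1.464 8.536 16.000
      vertex 5.000 10.000 16.000
    endloop
  endfacet
  facet normal -0.9239 0.3825 0.0000
    outer loop
      vertex 1.464 8.536 0.000
      vertex 0.000 5.000 0.000
      vertex 0.000 5.000 16.000
    endloop
  endfacet
  facet normal -0.9239 0.3825 0.0000
    outer loop
      vertex 1.464 8.536 0.000
      vertex 0.000 5.000 16.000
      vertex 1.464 8.536 16.000
    endloop
  endfacet
  facet normal -0.9239 -0.3825 0.0000
    outer loop
      vertex 0.000 5.000 0.000
      vertex 1.464 1.464 0.000
      vertex 1.464 1.464 16.000
    endloop
  endfacet
  facet normal -0.9239 -0.3825 0.0000
    outer loop
      vertex 0.000 5.000 0.000
      vertex 1.464 1.464 16.000
      vertex 0.000 5.000 16.000
    endloop
  endfacet
  facet normal -0.3825 -0.9239 0.0000
    outer loop
      vertex 1.464 1.464 0.000
      vertex 5.000 0.000 0.000
      vertex 5.000 0.000 16.000
    endloop
  endfacet
  facet normal -0.3825 -0.9239 0.0000
    outer loop
      vertex 1.464 1.464 0.000
      vertex 5.000 0.000 16.000
      vertex 1.464 1.464 16.000
    endloop
  endfacet
  facet normal 0.3825 -0.9239 0.0000
    outer loop
      vertex 5.000 0.000 0.000
      vertex 8.536 1.464 0.000
      vertex 8.536 1.464 16.000
    endloop
  endfacet
  facet normal 0.3825 -0.9239 0.0000
    outer loop
      vertex 5.000 0.000 0.000
      vertex 8.536 1.464 16.000
      vertex 5.000 0.000 16.000
    endloop
  endfacet
  facet normal 0.9239 -0.3825 0.0000
    outer loop
      vertex 8.536 1.464 0.000
      vertex 10.000 5.000 0.000
      vertex 10.000 5.000 16.000
    endloop
  endfacet
  facet normal 0.9239 -0.3825 0.0000
    outer loop
      vertex 8.536 1.464 0.000
      vertex 10.000 5.000 16.000
      vertex 8.536 1.464 16.000
    endloop
  endfacet
endsolid part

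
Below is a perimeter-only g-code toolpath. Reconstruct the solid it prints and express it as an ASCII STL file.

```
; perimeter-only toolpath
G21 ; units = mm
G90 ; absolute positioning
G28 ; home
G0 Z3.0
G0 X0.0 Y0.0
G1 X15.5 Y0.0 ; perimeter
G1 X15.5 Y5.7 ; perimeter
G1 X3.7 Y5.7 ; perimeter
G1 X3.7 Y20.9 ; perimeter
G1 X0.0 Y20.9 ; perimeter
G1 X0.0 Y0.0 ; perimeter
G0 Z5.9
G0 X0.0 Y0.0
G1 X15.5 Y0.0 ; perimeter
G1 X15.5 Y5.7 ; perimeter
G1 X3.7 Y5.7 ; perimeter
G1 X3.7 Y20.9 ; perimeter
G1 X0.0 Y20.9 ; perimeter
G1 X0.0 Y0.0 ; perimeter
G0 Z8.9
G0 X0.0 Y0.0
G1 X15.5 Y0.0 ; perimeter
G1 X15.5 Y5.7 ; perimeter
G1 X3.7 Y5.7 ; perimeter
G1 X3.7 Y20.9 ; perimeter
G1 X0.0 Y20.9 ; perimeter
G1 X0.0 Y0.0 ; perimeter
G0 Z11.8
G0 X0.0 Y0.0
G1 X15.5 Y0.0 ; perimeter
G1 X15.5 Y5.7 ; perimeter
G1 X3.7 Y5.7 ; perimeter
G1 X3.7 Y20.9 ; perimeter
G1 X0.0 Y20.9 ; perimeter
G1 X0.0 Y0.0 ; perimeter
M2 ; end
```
solid part
  facet normal 0.0000 0.0000 -1.0000
    outer loop
      vertex 15.5 5.7 0.0
      vertex 15.5 0.0 0.0
      vertex 0.0 0.0 0.0
    endloop
  endfacet
  facet normal 0.0000 0.0000 -1.0000
    outer loop
      vertex 3.7 5.7 0.0
      vertex 15.5 5.7 0.0
      vertex 0.0 0.0 0.0
    endloop
  endfacet
  facet normal 0.0000 0.0000 -1.0000
    outer loop
      vertex 3.7 20.9 0.0
      vertex 3.7 5.7 0.0
      vertex 0.0 0.0 0.0
    endloop
  endfacet
  facet normal 0.0000 0.0000 -1.0000
    outer loop
      vertex 0.0 20.9 0.0
      vertex 3.7 20.9 0.0
      vertex 0.0 0.0 0.0
    endloop
  endfacet
  facet normal 0.0000 0.0000 1.0000
    outer loop
      vertex 0.0 0.0 11.8
      vertex 15.5 0.0 11.8
      vertex 15.5 5.7 11.8
    endloop
  endfacet
  facet normal 0.0000 0.0000 1.0000
    outer loop
      vertex 0.0 0.0 11.8
      vertex 15.5 5.7 11.8
      vertex 3.7 5.7 11.8
    endloop
  endfacet
  facet normal 0.0000 0.0000 1.0000
    outer loop
      vertex 0.0 0.0 11.8
      vertex 3.7 5.7 11.8
      vertex 3.7 20.9 11.8
    endloop
  endfacet
  facet normal 0.0000 0.0000 1.0000
    outer loop
      vertex 0.0 0.0 11.8
      vertex 3.7 20.9 11.8
      vertex 0.0 20.9 11.8
    endloop
  endfacet
  facet normal 0.0000 -1.0000 0.0000
    outer loop
      vertex 0.0 0.0 0.0
      vertex 15.5 0.0 0.0
      vertex 15.5 0.0 11.8
    endloop
  endfacet
  facet normal 0.0000 -1.0000 0.0000
    outer loop
      vertex 0.0 0.0 0.0
      vertex 15.5 0.0 11.8
      vertex 0.0 0.0 11.8
    endloop
  endfacet
  facet normal 1.0000 0.0000 0.0000
    outer loop
      vertex 15.5 0.0 0.0
      vertex 15.5 5.7 0.0
      vertex 15.5 5.7 11.8
    endloop
  endfacet
  facet normal 1.0000 0.0000 0.0000
    outer loop
      vertex 15.5 0.0 0.0
      vertex 15.5 5.7 11.8
      vertex 15.5 0.0 11.8
    endloop
  endfacet
  facet normal 0.0000 1.0000 0.0000
    outer loop
      vertex 15.5 5.7 0.0
      vertex 3.7 5.7 0.0
      vertex 3.7 5.7 11.8
    endloop
  endfacet
  facet normal 0.0000 1.0000 0.0000
    outer loop
      vertex 15.5 5.7 0.0
      vertex 3.7 5.7 11.8
      vertex 15.5 5.7 11.8
    endloop
  endfacet
  facet normal 1.0000 0.0000 0.0000
    outer loop
      vertex 3.7 5.7 0.0
      vertex 3.7 20.9 0.0
      vertex 3.7 20.9 11.8
    endloop
  endfacet
  facet normal 1.0000 0.0000 0.0000
    outer loop
      vertex 3.7 5.7 0.0
      vertex 3.7 20.9 11.8
      vertex 3.7 5.7 11.8
    endloop
  endfacet
  facet normal 0.0000 1.0000 0.0000
    outer loop
      vertex 3.7 20.9 0.0
      vertex 0.0 20.9 0.0
      vertex 0.0 20.9 11.8
    endloop
  endfacet
  facet normal 0.0000 1.0000 0.0000
    outer loop
      vertex 3.7 20.9 0.0
      vertex 0.0 20.9 11.8
      vertex 3.7 20.9 11.8
    endloop
  endfacet
  facet normal -1.0000 0.0000 0.0000
    outer loop
      vertex 0.0 20.9 0.0
      vertex 0.0 0.0 0.0
      vertex 0.0 0.0 11.8
    endloop
  endfacet
  facet normal -1.0000 0.0000 0.0000
    outer loop
      vertex 0.0 20.9 0.0
      vertex 0.0 0.0 11.8
      vertex 0.0 20.9 11.8
    endloop
  endfacet
endsolid part

The G0 Z moves step by Δz≈3.0 mm. Every layer's G1 loop is the same polygon, so the solid is a straight extrusion of it from z=0 to z≈11.8. Closing with flat bottom and top caps and triangulating gives 20 facets — an L-shaped prism: outer 15.5 × 20.9 mm, arm thicknesses ≈ 5.7 mm (horizontal) and 3.7 mm (vertical), extruded 11.8 mm in z.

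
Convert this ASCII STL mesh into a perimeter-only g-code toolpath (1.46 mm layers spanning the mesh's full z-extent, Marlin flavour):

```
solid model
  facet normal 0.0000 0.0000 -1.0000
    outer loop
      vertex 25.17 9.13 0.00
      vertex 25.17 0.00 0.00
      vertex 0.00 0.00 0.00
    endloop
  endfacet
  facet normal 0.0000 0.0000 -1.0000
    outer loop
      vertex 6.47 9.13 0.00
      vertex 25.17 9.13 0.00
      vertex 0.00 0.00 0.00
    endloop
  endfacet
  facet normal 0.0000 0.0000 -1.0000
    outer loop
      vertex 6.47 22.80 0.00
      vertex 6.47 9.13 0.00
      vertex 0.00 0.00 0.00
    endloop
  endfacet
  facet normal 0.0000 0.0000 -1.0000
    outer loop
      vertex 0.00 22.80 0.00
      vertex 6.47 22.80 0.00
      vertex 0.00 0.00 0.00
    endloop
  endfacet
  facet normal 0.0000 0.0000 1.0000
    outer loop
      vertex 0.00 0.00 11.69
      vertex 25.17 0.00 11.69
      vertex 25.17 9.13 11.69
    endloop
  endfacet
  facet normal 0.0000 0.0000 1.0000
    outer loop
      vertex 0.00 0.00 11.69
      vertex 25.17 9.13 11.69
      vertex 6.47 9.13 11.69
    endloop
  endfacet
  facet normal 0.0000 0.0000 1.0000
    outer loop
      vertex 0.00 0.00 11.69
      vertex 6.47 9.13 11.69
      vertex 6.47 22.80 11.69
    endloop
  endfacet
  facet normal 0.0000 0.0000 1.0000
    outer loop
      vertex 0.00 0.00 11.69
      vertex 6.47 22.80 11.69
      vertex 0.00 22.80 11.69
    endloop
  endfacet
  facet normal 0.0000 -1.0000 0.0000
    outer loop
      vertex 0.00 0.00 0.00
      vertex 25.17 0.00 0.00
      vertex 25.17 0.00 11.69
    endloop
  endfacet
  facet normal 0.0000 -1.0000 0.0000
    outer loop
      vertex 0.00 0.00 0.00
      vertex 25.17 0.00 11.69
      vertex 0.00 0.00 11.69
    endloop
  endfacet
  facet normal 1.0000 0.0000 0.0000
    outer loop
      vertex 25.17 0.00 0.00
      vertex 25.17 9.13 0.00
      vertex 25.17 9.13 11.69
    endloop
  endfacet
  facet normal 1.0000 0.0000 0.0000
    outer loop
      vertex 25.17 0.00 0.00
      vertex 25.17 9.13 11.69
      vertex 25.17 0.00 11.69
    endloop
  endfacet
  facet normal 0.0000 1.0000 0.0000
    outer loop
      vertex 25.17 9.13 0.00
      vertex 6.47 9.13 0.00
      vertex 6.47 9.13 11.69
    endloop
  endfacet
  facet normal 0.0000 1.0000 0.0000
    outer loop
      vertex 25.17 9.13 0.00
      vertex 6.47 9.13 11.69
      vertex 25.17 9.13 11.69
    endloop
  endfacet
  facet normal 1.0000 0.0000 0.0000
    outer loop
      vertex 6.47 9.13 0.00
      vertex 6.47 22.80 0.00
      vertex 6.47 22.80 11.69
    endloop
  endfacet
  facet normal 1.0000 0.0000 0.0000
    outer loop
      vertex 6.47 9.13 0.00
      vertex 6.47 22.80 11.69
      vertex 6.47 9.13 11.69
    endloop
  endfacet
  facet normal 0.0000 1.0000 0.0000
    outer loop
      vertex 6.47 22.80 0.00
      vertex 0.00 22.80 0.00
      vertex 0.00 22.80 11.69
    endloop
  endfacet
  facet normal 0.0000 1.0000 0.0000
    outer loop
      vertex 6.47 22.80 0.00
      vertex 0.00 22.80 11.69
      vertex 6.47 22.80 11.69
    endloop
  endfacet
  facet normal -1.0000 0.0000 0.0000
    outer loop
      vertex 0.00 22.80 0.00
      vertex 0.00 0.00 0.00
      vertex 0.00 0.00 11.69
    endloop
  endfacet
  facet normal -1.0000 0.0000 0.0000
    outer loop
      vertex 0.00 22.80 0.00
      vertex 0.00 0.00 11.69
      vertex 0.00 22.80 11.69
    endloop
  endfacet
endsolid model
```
; perimeter-only toolpath
G21 ; units = mm
G90 ; absolute positioning
G28 ; home
; layer 1
G0 Z1.46
G0 X0.00 Y0.00
G1 X25.17 Y0.00
G1 X25.17 Y9.13
G1 X6.47 Y9.13
G1 X6.47 Y22.80
G1 X0.00 Y22.80
G1 X0.00 Y0.00
; layer 2
G0 Z2.92
G0 X0.00 Y0.00
G1 X25.17 Y0.00
G1 X25.17 Y9.13
G1 X6.47 Y9.13
G1 X6.47 Y22.80
G1 X0.00 Y22.80
G1 X0.00 Y0.00
; layer 3
G0 Z4.38
G0 X0.00 Y0.00
G1 X25.17 Y0.00
G1 X25.17 Y9.13
G1 X6.47 Y9.13
G1 X6.47 Y22.80
G1 X0.00 Y22.80
G1 X0.00 Y0.00
; layer 4
G0 Z5.84
G0 X0.00 Y0.00
G1 X25.17 Y0.00
G1 X25.17 Y9.13
G1 X6.47 Y9.13
G1 X6.47 Y22.80
G1 X0.00 Y22.80
G1 X0.00 Y0.00
; layer 5
G0 Z7.31
G0 X0.00 Y0.00
G1 X25.17 Y0.00
G1 X25.17 Y9.13
G1 X6.47 Y9.13
G1 X6.47 Y22.80
G1 X0.00 Y22.80
G1 X0.00 Y0.00
; layer 6
G0 Z8.77
G0 X0.00 Y0.00
G1 X25.17 Y0.00
G1 X25.17 Y9.13
G1 X6.47 Y9.13
G1 X6.47 Y22.80
G1 X0.00 Y22.80
G1 X0.00 Y0.00
; layer 7
G0 Z10.23
G0 X0.00 Y0.00
G1 X25.17 Y0.00
G1 X25.17 Y9.13
G1 X6.47 Y9.13
G1 X6.47 Y22.80
G1 X0.00 Y22.80
G1 X0.00 Y0.00
; layer 8
G0 Z11.69
G0 X0.00 Y0.00
G1 X25.17 Y0.00
G1 X25.17 Y9.13
G1 X6.47 Y9.13
G1 X6.47 Y22.80
G1 X0.00 Y22.80
G1 X0.00 Y0.00
M2 ; end

The solid is an L-shaped prism: outer 25.2 × 22.8 mm, arm thicknesses ≈ 9.13 mm (horizontal) and 6.47 mm (vertical), extruded 11.7 mm in z. Slicing at Δz = 1.46 mm — 8 equal slices spanning the solid's height, so layer i sits at z = i·h/8 — gives 8 non-empty perimeters. Each is a 6-segment closed polygon; G0 lifts to the layer z and rapids to the start vertex, then G1 traces the edges.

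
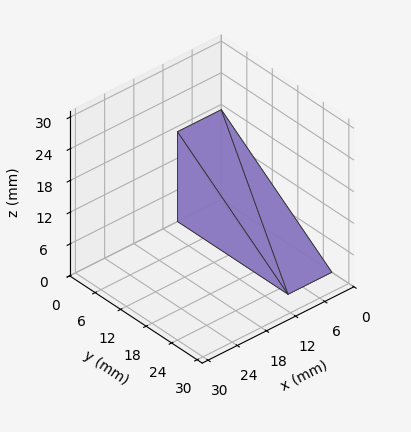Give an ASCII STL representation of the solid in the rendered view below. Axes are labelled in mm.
Reading the render: the shape is a wedge (ramp): 9 × 26 mm base, rising to 17 mm along the y=0 edge and sloping linearly to z=0 at y=26 (dimensions read to the nearest mm from the axis ticks). For the STL, each face is triangulated and given an outward normal.

solid part
  facet normal 0.0000 0.0000 -1.0000
    outer loop
      vertex 9.0 26.0 0.0
      vertex 9.0 0.0 0.0
      vertex 0.0 0.0 0.0
    endloop
  endfacet
  facet normal 0.0000 0.0000 -1.0000
    outer loop
      vertex 0.0 26.0 0.0
      vertex 9.0 26.0 0.0
      vertex 0.0 0.0 0.0
    endloop
  endfacet
  facet normal 0.0000 -1.0000 0.0000
    outer loop
      vertex 0.0 0.0 0.0
      vertex 9.0 0.0 0.0
      vertex 9.0 0.0 17.0
    endloop
  endfacet
  facet normal 0.0000 -1.0000 0.0000
    outer loop
      vertex 0.0 0.0 0.0
      vertex 9.0 0.0 17.0
      vertex 0.0 0.0 17.0
    endloop
  endfacet
  facet normal 0.0000 0.5472 0.8370
    outer loop
      vertex 0.0 0.0 17.0
      vertex 9.0 0.0 17.0
      vertex 9.0 26.0 0.0
    endloop
  endfacet
  facet normal 0.0000 0.5472 0.8370
    outer loop
      vertex 0.0 0.0 17.0
      vertex 9.0 26.0 0.0
      vertex 0.0 26.0 0.0
    endloop
  endfacet
  facet normal -1.0000 0.0000 0.0000
    outer loop
      vertex 0.0 0.0 17.0
      vertex 0.0 26.0 0.0
      vertex 0.0 0.0 0.0
    endloop
  endfacet
  facet normal 1.0000 0.0000 0.0000
    outer loop
      vertex 9.0 0.0 0.0
      vertex 9.0 26.0 0.0
      vertex 9.0 0.0 17.0
    endloop
  endfacet
endsolid part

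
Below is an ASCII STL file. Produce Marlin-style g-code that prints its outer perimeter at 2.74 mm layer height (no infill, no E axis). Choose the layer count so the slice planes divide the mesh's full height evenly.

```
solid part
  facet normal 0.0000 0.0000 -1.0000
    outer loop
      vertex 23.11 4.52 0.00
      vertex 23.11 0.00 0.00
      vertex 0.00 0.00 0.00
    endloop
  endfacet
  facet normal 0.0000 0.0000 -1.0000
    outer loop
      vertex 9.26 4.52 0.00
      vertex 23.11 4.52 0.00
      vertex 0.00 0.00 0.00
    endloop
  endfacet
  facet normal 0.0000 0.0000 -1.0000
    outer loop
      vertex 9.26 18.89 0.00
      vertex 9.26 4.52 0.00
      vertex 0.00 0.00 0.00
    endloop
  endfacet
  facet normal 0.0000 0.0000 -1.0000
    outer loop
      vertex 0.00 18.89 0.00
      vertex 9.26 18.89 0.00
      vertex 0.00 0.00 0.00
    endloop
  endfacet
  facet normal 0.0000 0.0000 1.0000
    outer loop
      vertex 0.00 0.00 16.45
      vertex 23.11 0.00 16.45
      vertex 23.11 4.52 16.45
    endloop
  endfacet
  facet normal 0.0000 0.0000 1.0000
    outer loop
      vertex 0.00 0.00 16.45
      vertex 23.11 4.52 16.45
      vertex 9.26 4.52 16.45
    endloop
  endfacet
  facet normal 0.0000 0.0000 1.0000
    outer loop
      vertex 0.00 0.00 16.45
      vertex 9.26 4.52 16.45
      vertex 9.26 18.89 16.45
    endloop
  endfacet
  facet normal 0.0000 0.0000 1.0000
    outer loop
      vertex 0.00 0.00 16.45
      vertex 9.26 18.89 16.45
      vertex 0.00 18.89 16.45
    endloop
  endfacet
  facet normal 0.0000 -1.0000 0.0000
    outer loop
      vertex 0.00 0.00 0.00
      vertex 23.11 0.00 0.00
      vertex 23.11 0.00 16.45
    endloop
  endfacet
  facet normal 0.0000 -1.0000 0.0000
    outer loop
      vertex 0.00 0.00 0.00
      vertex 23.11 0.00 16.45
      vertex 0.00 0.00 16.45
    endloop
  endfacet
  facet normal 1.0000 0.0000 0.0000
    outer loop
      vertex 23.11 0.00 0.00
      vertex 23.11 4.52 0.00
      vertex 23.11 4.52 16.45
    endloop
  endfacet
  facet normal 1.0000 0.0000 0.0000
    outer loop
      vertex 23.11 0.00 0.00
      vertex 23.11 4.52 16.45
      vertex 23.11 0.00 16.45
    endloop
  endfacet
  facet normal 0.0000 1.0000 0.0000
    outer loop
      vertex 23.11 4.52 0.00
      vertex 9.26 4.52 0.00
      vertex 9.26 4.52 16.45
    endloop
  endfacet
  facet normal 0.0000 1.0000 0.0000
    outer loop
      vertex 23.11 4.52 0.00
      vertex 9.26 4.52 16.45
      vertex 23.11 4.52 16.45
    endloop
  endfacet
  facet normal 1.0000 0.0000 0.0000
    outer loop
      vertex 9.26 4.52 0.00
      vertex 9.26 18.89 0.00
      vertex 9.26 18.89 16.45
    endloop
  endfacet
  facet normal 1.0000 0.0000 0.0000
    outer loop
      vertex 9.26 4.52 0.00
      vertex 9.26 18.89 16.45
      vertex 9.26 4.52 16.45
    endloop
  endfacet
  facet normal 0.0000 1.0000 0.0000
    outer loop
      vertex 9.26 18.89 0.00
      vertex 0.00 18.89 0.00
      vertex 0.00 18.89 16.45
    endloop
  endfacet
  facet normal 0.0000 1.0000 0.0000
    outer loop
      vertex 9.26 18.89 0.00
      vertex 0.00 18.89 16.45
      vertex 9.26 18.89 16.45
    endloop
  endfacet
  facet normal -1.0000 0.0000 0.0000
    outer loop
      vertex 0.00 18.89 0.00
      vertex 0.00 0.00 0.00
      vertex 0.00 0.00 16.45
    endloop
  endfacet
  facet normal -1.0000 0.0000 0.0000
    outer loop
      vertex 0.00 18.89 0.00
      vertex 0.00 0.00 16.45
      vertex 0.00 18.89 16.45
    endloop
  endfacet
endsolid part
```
; perimeter-only toolpath
G21 ; units = mm
G90 ; absolute positioning
G28 ; home
; layer 1
G0 Z2.74
G0 X0.00 Y0.00
G1 X23.11 Y0.00
G1 X23.11 Y4.52
G1 X9.26 Y4.52
G1 X9.26 Y18.89
G1 X0.00 Y18.89
G1 X0.00 Y0.00
; layer 2
G0 Z5.48
G0 X0.00 Y0.00
G1 X23.11 Y0.00
G1 X23.11 Y4.52
G1 X9.26 Y4.52
G1 X9.26 Y18.89
G1 X0.00 Y18.89
G1 X0.00 Y0.00
; layer 3
G0 Z8.22
G0 X0.00 Y0.00
G1 X23.11 Y0.00
G1 X23.11 Y4.52
G1 X9.26 Y4.52
G1 X9.26 Y18.89
G1 X0.00 Y18.89
G1 X0.00 Y0.00
; layer 4
G0 Z10.97
G0 X0.00 Y0.00
G1 X23.11 Y0.00
G1 X23.11 Y4.52
G1 X9.26 Y4.52
G1 X9.26 Y18.89
G1 X0.00 Y18.89
G1 X0.00 Y0.00
; layer 5
G0 Z13.71
G0 X0.00 Y0.00
G1 X23.11 Y0.00
G1 X23.11 Y4.52
G1 X9.26 Y4.52
G1 X9.26 Y18.89
G1 X0.00 Y18.89
G1 X0.00 Y0.00
; layer 6
G0 Z16.45
G0 X0.00 Y0.00
G1 X23.11 Y0.00
G1 X23.11 Y4.52
G1 X9.26 Y4.52
G1 X9.26 Y18.89
G1 X0.00 Y18.89
G1 X0.00 Y0.00
M2 ; end

The solid is an L-shaped prism: outer 23.1 × 18.9 mm, arm thicknesses ≈ 4.52 mm (horizontal) and 9.26 mm (vertical), extruded 16.4 mm in z. Slicing at Δz = 2.74 mm — 6 equal slices spanning the solid's height, so layer i sits at z = i·h/6 — gives 6 non-empty perimeters. Each is a 6-segment closed polygon; G0 lifts to the layer z and rapids to the start vertex, then G1 traces the edges.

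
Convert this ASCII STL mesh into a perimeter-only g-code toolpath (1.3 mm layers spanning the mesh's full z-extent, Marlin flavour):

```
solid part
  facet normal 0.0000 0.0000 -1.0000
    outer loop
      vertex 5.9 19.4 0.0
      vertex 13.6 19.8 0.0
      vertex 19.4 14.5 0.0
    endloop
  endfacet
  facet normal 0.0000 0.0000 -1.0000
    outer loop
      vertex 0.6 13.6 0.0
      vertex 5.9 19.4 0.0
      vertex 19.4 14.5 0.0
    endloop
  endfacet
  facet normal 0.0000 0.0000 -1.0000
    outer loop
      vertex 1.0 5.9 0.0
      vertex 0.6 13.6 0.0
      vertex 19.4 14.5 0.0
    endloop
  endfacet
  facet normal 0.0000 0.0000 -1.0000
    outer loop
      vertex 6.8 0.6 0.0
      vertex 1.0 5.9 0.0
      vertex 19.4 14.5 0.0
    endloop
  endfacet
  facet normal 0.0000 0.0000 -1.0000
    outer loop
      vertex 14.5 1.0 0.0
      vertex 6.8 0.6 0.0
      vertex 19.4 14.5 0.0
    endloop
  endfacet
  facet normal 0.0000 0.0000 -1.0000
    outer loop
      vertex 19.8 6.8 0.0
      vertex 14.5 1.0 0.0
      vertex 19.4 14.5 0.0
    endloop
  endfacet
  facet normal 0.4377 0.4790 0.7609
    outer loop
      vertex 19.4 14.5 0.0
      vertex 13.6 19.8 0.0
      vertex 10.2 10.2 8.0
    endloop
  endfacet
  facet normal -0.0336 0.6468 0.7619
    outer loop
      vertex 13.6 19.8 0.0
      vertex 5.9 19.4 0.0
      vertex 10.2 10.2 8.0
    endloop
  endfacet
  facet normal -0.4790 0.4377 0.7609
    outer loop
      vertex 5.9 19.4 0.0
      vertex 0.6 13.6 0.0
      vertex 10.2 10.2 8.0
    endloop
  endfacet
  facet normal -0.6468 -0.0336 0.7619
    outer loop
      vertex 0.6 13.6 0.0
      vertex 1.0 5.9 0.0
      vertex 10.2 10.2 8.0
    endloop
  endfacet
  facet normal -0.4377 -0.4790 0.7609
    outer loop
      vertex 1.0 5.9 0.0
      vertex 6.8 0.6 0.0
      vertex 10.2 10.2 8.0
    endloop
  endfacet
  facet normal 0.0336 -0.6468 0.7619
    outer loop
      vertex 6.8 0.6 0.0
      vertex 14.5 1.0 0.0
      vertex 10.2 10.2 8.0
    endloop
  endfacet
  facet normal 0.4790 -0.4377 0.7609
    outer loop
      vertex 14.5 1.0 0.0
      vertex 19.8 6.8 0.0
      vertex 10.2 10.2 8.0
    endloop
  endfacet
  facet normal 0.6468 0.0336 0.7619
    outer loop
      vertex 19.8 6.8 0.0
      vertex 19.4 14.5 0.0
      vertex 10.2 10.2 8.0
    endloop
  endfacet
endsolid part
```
; perimeter-only toolpath
G21 ; units = mm
G90 ; absolute positioning
G28 ; home
; layer 1
G0 Z1.3
G0 X17.9 Y13.8
G1 X13.0 Y18.2
G1 X6.6 Y17.9
G1 X2.2 Y13.0
G1 X2.5 Y6.6
G1 X7.4 Y2.2
G1 X13.8 Y2.5
G1 X18.2 Y7.4
G1 X17.9 Y13.8
; layer 2
G0 Z2.7
G0 X16.3 Y13.1
G1 X12.5 Y16.6
G1 X7.3 Y16.3
G1 X3.8 Y12.5
G1 X4.1 Y7.3
G1 X7.9 Y3.8
G1 X13.1 Y4.1
G1 X16.6 Y7.9
G1 X16.3 Y13.1
; layer 3
G0 Z4.0
G0 X14.8 Y12.3
G1 X11.9 Y15.0
G1 X8.1 Y14.8
G1 X5.4 Y11.9
G1 X5.6 Y8.1
G1 X8.5 Y5.4
G1 X12.3 Y5.6
G1 X15.0 Y8.5
G1 X14.8 Y12.3
; layer 4
G0 Z5.3
G0 X13.3 Y11.6
G1 X11.3 Y13.4
G1 X8.8 Y13.3
G1 X7.0 Y11.3
G1 X7.1 Y8.8
G1 X9.1 Y7.0
G1 X11.6 Y7.1
G1 X13.4 Y9.1
G1 X13.3 Y11.6
; layer 5
G0 Z6.7
G0 X11.7 Y10.9
G1 X10.8 Y11.8
G1 X9.5 Y11.7
G1 X8.6 Y10.8
G1 X8.7 Y9.5
G1 X9.6 Y8.6
G1 X10.9 Y8.7
G1 X11.8 Y9.6
G1 X11.7 Y10.9
M2 ; end

The solid is a regular 8-sided pyramid, base circumscribed radius ≈ 10.2 mm, apex at z ≈ 8 mm. Slicing at Δz = 1.3 mm — 6 equal slices spanning the solid's height, so layer i sits at z = i·h/6 — gives 5 non-empty perimeters. Each is a 8-segment closed polygon; G0 lifts to the layer z and rapids to the start vertex, then G1 traces the edges. The cross-section shrinks linearly with z (the slice at the apex is degenerate and omitted).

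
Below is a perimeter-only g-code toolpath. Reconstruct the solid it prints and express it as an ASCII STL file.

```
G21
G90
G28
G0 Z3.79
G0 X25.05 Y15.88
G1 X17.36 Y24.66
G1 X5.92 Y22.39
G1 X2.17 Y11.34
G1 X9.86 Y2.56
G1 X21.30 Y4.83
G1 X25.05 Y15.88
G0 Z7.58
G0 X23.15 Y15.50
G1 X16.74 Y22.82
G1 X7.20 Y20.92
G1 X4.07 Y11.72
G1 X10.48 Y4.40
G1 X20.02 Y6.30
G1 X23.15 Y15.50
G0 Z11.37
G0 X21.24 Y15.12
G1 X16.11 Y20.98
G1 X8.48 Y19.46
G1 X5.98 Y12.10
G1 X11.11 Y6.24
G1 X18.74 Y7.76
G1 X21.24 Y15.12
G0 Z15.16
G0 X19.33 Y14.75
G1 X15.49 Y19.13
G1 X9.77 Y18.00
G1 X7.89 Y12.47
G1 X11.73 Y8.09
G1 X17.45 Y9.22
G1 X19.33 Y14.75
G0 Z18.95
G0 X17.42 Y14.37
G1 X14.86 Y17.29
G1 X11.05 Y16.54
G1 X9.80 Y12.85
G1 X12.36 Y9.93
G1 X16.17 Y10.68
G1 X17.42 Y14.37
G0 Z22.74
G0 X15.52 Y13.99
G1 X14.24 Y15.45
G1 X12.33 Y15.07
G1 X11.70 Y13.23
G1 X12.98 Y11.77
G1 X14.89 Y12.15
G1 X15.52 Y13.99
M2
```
solid part
  facet normal 0.0000 0.0000 -1.0000
    outer loop
      vertex 4.64 23.85 0.00
      vertex 17.99 26.50 0.00
      vertex 26.96 16.26 0.00
    endloop
  endfacet
  facet normal 0.0000 0.0000 -1.0000
    outer loop
      vertex 0.26 10.96 0.00
      vertex 4.64 23.85 0.00
      vertex 26.96 16.26 0.00
    endloop
  endfacet
  facet normal 0.0000 0.0000 -1.0000
    outer loop
      vertex 9.23 0.72 0.00
      vertex 0.26 10.96 0.00
      vertex 26.96 16.26 0.00
    endloop
  endfacet
  facet normal 0.0000 0.0000 -1.0000
    outer loop
      vertex 22.58 3.37 0.00
      vertex 9.23 0.72 0.00
      vertex 26.96 16.26 0.00
    endloop
  endfacet
  facet normal 0.6874 0.6022 0.4061
    outer loop
      vertex 26.96 16.26 0.00
      vertex 17.99 26.50 0.00
      vertex 13.61 13.61 26.53
    endloop
  endfacet
  facet normal -0.1779 0.8963 0.4061
    outer loop
      vertex 17.99 26.50 0.00
      vertex 4.64 23.85 0.00
      vertex 13.61 13.61 26.53
    endloop
  endfacet
  facet normal -0.8653 0.2940 0.4060
    outer loop
      vertex 4.64 23.85 0.00
      vertex 0.26 10.96 0.00
      vertex 13.61 13.61 26.53
    endloop
  endfacet
  facet normal -0.6874 -0.6022 0.4061
    outer loop
      vertex 0.26 10.96 0.00
      vertex 9.23 0.72 0.00
      vertex 13.61 13.61 26.53
    endloop
  endfacet
  facet normal 0.1779 -0.8963 0.4061
    outer loop
      vertex 9.23 0.72 0.00
      vertex 22.58 3.37 0.00
      vertex 13.61 13.61 26.53
    endloop
  endfacet
  facet normal 0.8653 -0.2940 0.4060
    outer loop
      vertex 22.58 3.37 0.00
      vertex 26.96 16.26 0.00
      vertex 13.61 13.61 26.53
    endloop
  endfacet
endsolid part

The G0 Z moves step by Δz≈3.79 mm. The G1 loops shrink linearly with z, so the solid tapers from its base footprint up to z≈26.5. Closing with a flat bottom cap and the tapered top and triangulating gives 10 facets — a regular 6-sided pyramid, base circumscribed radius ≈ 13.6 mm, apex at z ≈ 26.5 mm.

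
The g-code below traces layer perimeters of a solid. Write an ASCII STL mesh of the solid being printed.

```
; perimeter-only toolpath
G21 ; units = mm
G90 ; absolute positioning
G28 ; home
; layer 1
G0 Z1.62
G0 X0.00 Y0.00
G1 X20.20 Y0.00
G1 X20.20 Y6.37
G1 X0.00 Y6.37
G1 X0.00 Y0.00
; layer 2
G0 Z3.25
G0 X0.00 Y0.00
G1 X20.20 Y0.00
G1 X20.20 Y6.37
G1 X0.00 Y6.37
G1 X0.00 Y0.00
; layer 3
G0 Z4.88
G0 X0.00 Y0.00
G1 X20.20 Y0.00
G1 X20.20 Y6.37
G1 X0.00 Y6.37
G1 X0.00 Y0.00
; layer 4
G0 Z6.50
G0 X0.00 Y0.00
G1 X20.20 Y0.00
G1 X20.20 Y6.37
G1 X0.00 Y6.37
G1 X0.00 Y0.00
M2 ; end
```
solid part
  facet normal 0.0000 0.0000 -1.0000
    outer loop
      vertex 20.20 6.37 0.00
      vertex 20.20 0.00 0.00
      vertex 0.00 0.00 0.00
    endloop
  endfacet
  facet normal 0.0000 0.0000 -1.0000
    outer loop
      vertex 0.00 6.37 0.00
      vertex 20.20 6.37 0.00
      vertex 0.00 0.00 0.00
    endloop
  endfacet
  facet normal 0.0000 0.0000 1.0000
    outer loop
      vertex 0.00 0.00 6.50
      vertex 20.20 0.00 6.50
      vertex 20.20 6.37 6.50
    endloop
  endfacet
  facet normal 0.0000 0.0000 1.0000
    outer loop
      vertex 0.00 0.00 6.50
      vertex 20.20 6.37 6.50
      vertex 0.00 6.37 6.50
    endloop
  endfacet
  facet normal 0.0000 -1.0000 0.0000
    outer loop
      vertex 0.00 0.00 0.00
      vertex 20.20 0.00 0.00
      vertex 20.20 0.00 6.50
    endloop
  endfacet
  facet normal 0.0000 -1.0000 0.0000
    outer loop
      vertex 0.00 0.00 0.00
      vertex 20.20 0.00 6.50
      vertex 0.00 0.00 6.50
    endloop
  endfacet
  facet normal 0.0000 1.0000 0.0000
    outer loop
      vertex 20.20 6.37 6.50
      vertex 20.20 6.37 0.00
      vertex 0.00 6.37 0.00
    endloop
  endfacet
  facet normal 0.0000 1.0000 0.0000
    outer loop
      vertex 0.00 6.37 6.50
      vertex 20.20 6.37 6.50
      vertex 0.00 6.37 0.00
    endloop
  endfacet
  facet normal -1.0000 0.0000 0.0000
    outer loop
      vertex 0.00 6.37 6.50
      vertex 0.00 6.37 0.00
      vertex 0.00 0.00 0.00
    endloop
  endfacet
  facet normal -1.0000 0.0000 0.0000
    outer loop
      vertex 0.00 0.00 6.50
      vertex 0.00 6.37 6.50
      vertex 0.00 0.00 0.00
    endloop
  endfacet
  facet normal 1.0000 0.0000 0.0000
    outer loop
      vertex 20.20 0.00 0.00
      vertex 20.20 6.37 0.00
      vertex 20.20 6.37 6.50
    endloop
  endfacet
  facet normal 1.0000 0.0000 0.0000
    outer loop
      vertex 20.20 0.00 0.00
      vertex 20.20 6.37 6.50
      vertex 20.20 0.00 6.50
    endloop
  endfacet
endsolid part

The G0 Z moves step by Δz≈1.62 mm. Every layer's G1 loop is the same polygon, so the solid is a straight extrusion of it from z=0 to z≈6.5. Closing with flat bottom and top caps and triangulating gives 12 facets — a rectangular box, roughly 20.2 × 6.37 mm footprint and 6.5 mm tall.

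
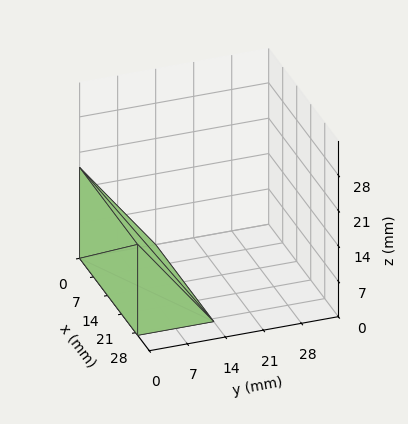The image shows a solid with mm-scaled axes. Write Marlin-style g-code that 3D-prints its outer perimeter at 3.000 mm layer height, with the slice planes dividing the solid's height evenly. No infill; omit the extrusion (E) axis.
Reading the render: the shape is a wedge (ramp): 29 × 14 mm base, rising to 18 mm along the y=0 edge and sloping linearly to z=0 at y=14 (dimensions read to the nearest mm from the axis ticks). For the g-code, the solid's height is divided into equal slices at the stated Δz and each level perimeter traced with G1 moves after a G0 lift.

; perimeter-only toolpath
G21 ; units = mm
G90 ; absolute positioning
G28 ; home
; layer 1
G0 Z3.000
G0 X0.000 Y0.000
G1 X29.000 Y0.000
G1 X29.000 Y11.667
G1 X0.000 Y11.667
G1 X0.000 Y0.000
; layer 2
G0 Z6.000
G0 X0.000 Y0.000
G1 X29.000 Y0.000
G1 X29.000 Y9.333
G1 X0.000 Y9.333
G1 X0.000 Y0.000
; layer 3
G0 Z9.000
G0 X0.000 Y0.000
G1 X29.000 Y0.000
G1 X29.000 Y7.000
G1 X0.000 Y7.000
G1 X0.000 Y0.000
; layer 4
G0 Z12.000
G0 X0.000 Y0.000
G1 X29.000 Y0.000
G1 X29.000 Y4.667
G1 X0.000 Y4.667
G1 X0.000 Y0.000
; layer 5
G0 Z15.000
G0 X0.000 Y0.000
G1 X29.000 Y0.000
G1 X29.000 Y2.333
G1 X0.000 Y2.333
G1 X0.000 Y0.000
M2 ; end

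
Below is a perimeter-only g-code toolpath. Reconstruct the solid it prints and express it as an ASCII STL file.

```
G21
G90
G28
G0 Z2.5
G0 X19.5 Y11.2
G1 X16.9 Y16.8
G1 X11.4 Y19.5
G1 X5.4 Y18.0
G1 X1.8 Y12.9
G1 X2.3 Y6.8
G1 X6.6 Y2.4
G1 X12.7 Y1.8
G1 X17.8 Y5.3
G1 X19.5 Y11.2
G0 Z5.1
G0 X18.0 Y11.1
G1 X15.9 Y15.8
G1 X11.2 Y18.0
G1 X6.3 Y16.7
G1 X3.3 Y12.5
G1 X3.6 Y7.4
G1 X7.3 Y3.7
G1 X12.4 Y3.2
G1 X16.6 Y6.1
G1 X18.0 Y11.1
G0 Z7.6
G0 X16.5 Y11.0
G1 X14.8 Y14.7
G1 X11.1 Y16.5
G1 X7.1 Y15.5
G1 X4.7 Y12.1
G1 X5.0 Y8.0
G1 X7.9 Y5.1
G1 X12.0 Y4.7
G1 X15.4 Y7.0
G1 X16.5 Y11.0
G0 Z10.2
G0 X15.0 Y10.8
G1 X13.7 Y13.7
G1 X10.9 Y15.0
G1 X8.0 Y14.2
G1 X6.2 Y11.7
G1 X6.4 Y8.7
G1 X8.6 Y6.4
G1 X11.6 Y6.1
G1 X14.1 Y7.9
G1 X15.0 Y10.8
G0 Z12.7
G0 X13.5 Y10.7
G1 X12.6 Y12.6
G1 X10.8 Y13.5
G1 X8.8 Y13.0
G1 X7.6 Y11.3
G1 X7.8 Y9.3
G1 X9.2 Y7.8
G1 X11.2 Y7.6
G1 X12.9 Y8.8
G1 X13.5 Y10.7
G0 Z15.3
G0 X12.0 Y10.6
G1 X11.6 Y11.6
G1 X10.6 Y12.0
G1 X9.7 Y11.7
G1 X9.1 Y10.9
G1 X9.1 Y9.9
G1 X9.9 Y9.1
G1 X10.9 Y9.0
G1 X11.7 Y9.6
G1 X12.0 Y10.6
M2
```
solid part
  facet normal 0.0000 0.0000 -1.0000
    outer loop
      vertex 11.5 21.0 0.0
      vertex 18.0 17.9 0.0
      vertex 21.0 11.3 0.0
    endloop
  endfacet
  facet normal 0.0000 0.0000 -1.0000
    outer loop
      vertex 4.6 19.2 0.0
      vertex 11.5 21.0 0.0
      vertex 21.0 11.3 0.0
    endloop
  endfacet
  facet normal 0.0000 0.0000 -1.0000
    outer loop
      vertex 0.4 13.3 0.0
      vertex 4.6 19.2 0.0
      vertex 21.0 11.3 0.0
    endloop
  endfacet
  facet normal 0.0000 0.0000 -1.0000
    outer loop
      vertex 0.9 6.2 0.0
      vertex 0.4 13.3 0.0
      vertex 21.0 11.3 0.0
    endloop
  endfacet
  facet normal 0.0000 0.0000 -1.0000
    outer loop
      vertex 6.0 1.0 0.0
      vertex 0.9 6.2 0.0
      vertex 21.0 11.3 0.0
    endloop
  endfacet
  facet normal 0.0000 0.0000 -1.0000
    outer loop
      vertex 13.1 0.3 0.0
      vertex 6.0 1.0 0.0
      vertex 21.0 11.3 0.0
    endloop
  endfacet
  facet normal 0.0000 0.0000 -1.0000
    outer loop
      vertex 19.0 4.4 0.0
      vertex 13.1 0.3 0.0
      vertex 21.0 11.3 0.0
    endloop
  endfacet
  facet normal 0.7958 0.3617 0.4857
    outer loop
      vertex 21.0 11.3 0.0
      vertex 18.0 17.9 0.0
      vertex 10.5 10.5 17.8
    endloop
  endfacet
  facet normal 0.3761 0.7887 0.4864
    outer loop
      vertex 18.0 17.9 0.0
      vertex 11.5 21.0 0.0
      vertex 10.5 10.5 17.8
    endloop
  endfacet
  facet normal -0.2206 0.8455 0.4863
    outer loop
      vertex 11.5 21.0 0.0
      vertex 4.6 19.2 0.0
      vertex 10.5 10.5 17.8
    endloop
  endfacet
  facet normal -0.7128 0.5074 0.4843
    outer loop
      vertex 4.6 19.2 0.0
      vertex 0.4 13.3 0.0
      vertex 10.5 10.5 17.8
    endloop
  endfacet
  facet normal -0.8722 -0.0614 0.4852
    outer loop
      vertex 0.4 13.3 0.0
      vertex 0.9 6.2 0.0
      vertex 10.5 10.5 17.8
    endloop
  endfacet
  facet normal -0.6245 -0.6124 0.4847
    outer loop
      vertex 0.9 6.2 0.0
      vertex 6.0 1.0 0.0
      vertex 10.5 10.5 17.8
    endloop
  endfacet
  facet normal -0.0858 -0.8698 0.4859
    outer loop
      vertex 6.0 1.0 0.0
      vertex 13.1 0.3 0.0
      vertex 10.5 10.5 17.8
    endloop
  endfacet
  facet normal 0.4992 -0.7183 0.4846
    outer loop
      vertex 13.1 0.3 0.0
      vertex 19.0 4.4 0.0
      vertex 10.5 10.5 17.8
    endloop
  endfacet
  facet normal 0.8401 -0.2435 0.4846
    outer loop
      vertex 19.0 4.4 0.0
      vertex 21.0 11.3 0.0
      vertex 10.5 10.5 17.8
    endloop
  endfacet
endsolid part

The G0 Z moves step by Δz≈2.5 mm. The G1 loops shrink linearly with z, so the solid tapers from its base footprint up to z≈17.8. Closing with a flat bottom cap and the tapered top and triangulating gives 16 facets — a regular 9-sided pyramid, base circumscribed radius ≈ 10.5 mm, apex at z ≈ 17.8 mm.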